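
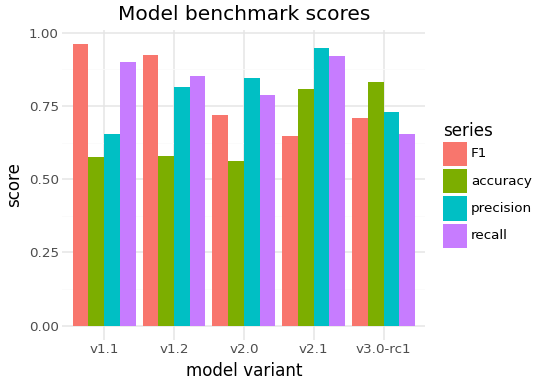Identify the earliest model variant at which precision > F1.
v2.0

v1.2: precision ≈ 0.8 vs F1 ≈ 0.9 (not yet); v2.0: precision ≈ 0.8 vs F1 ≈ 0.7 (first crossover).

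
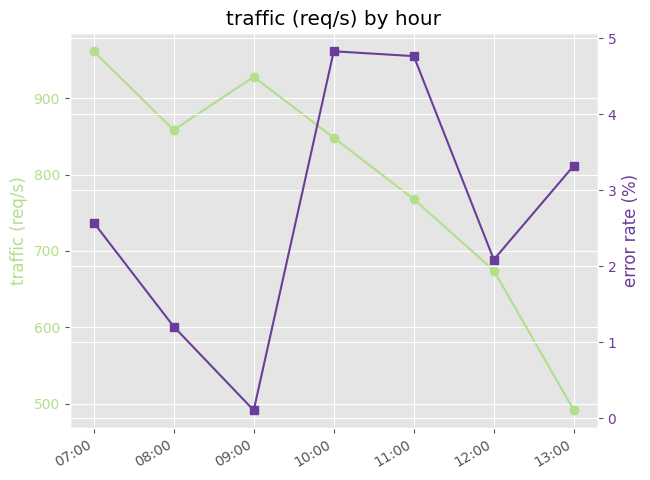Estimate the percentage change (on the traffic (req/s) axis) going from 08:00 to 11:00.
≈ -11.8%

08:00 ≈ 850, 11:00 ≈ 750; (750 − 850) / 850 ≈ -11.8%.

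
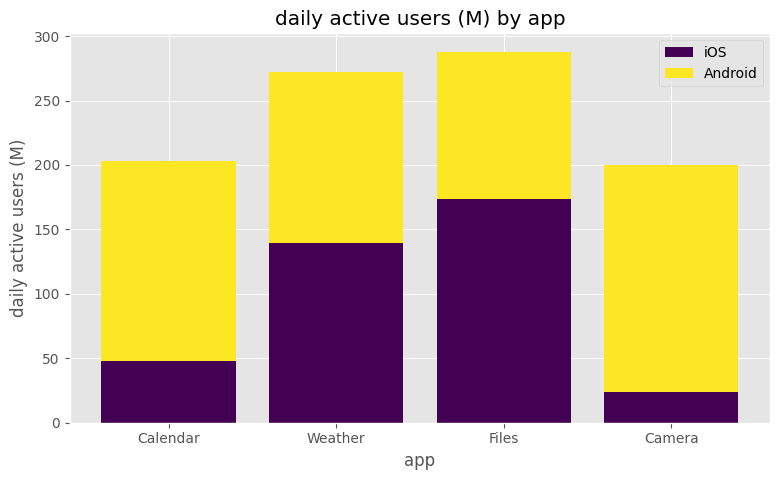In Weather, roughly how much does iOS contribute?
≈ 150

iOS top ≈ 150, bottom ≈ 0; segment ≈ 150.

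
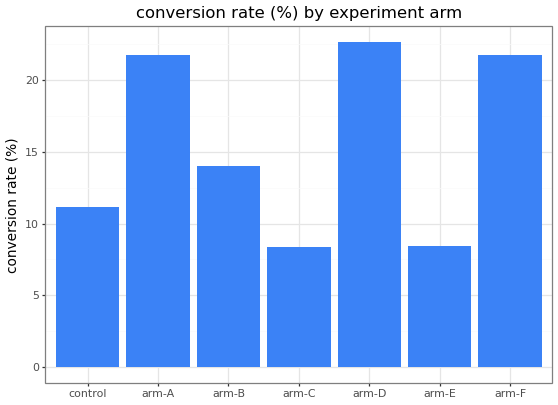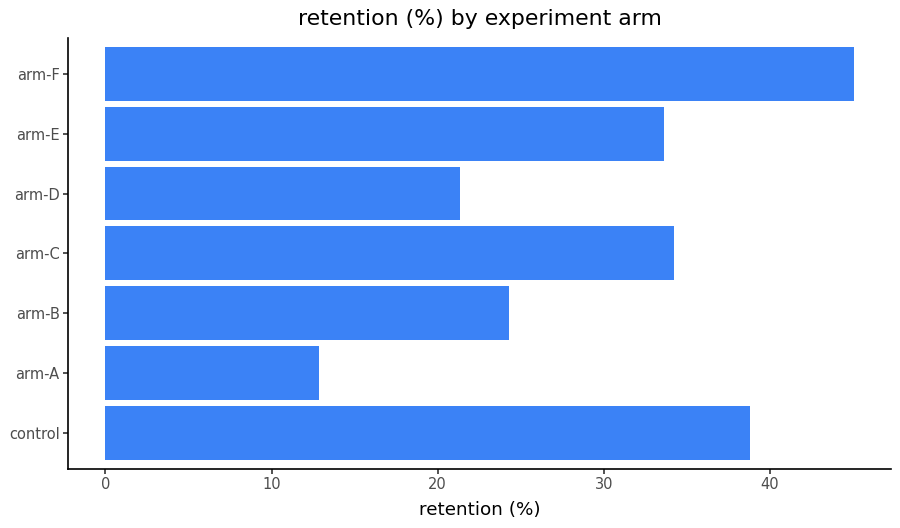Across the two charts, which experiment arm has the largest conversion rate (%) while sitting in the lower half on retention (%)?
arm-D

Chart 2 median retention (%) ≈ 35; below-median experiment arms: arm-A, arm-B, arm-D. Among those, arm-D has the highest conversion rate (%) (≈ 25).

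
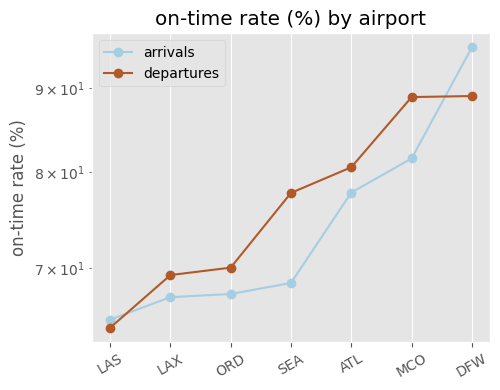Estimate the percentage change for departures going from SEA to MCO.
SEA ≈ 80, MCO ≈ 90; (90 − 80) / 80 ≈ +12.5%.

≈ +12.5%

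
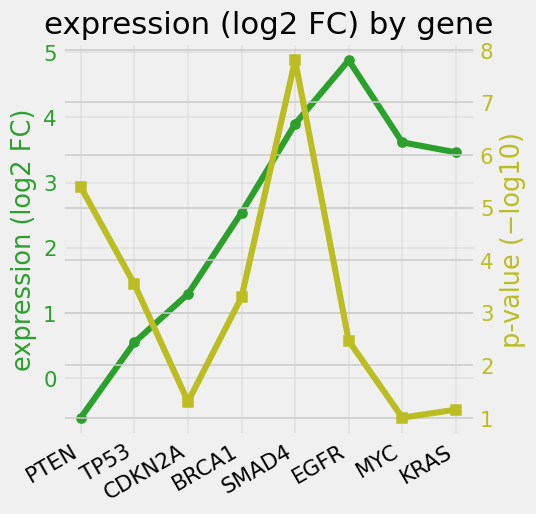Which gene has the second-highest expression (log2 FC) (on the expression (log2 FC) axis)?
Top 3 (on the expression (log2 FC) axis): EGFR ≈ 5.0, SMAD4 ≈ 4.0, MYC ≈ 3.5.

SMAD4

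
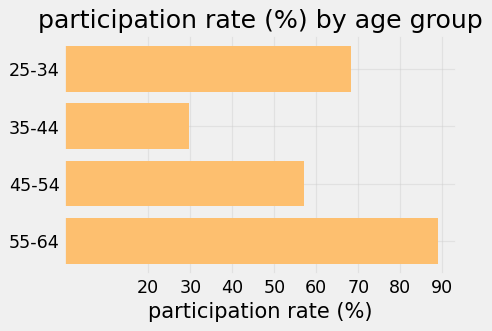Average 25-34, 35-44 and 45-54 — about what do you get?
≈ 53

(70 + 30 + 60) / 3 ≈ 53.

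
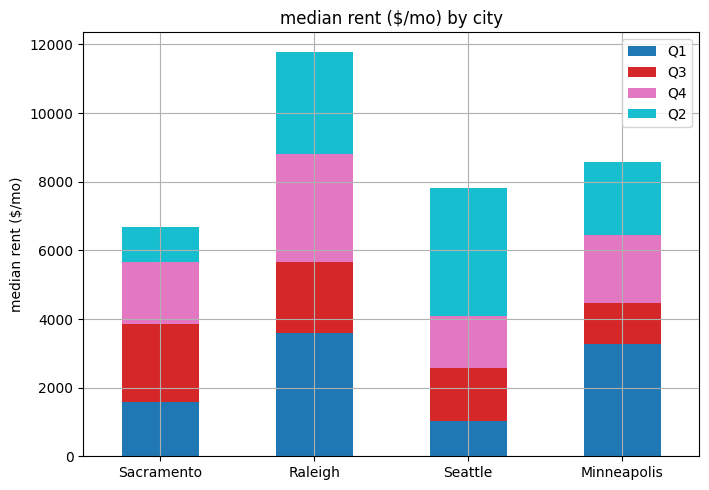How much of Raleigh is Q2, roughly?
≈ 3000

Q2 top ≈ 12000, bottom ≈ 9000; segment ≈ 3000.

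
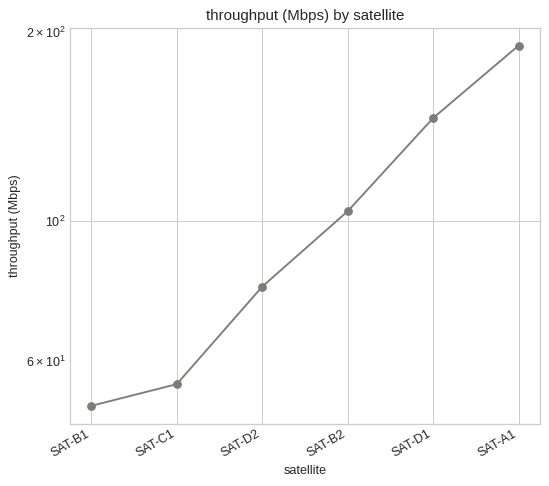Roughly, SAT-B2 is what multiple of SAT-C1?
≈ 1.67×

SAT-B2 ≈ 100, SAT-C1 ≈ 60; 100/60 ≈ 1.67.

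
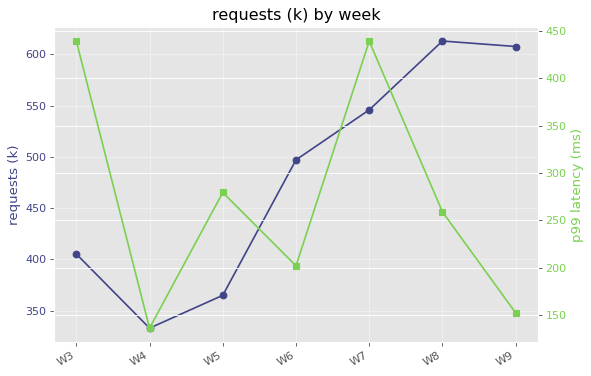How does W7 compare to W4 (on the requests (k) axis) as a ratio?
≈ 1.69×

W7 ≈ 550, W4 ≈ 325; 550/325 ≈ 1.69.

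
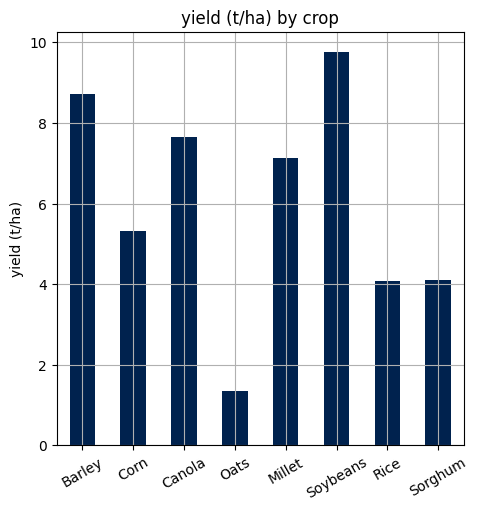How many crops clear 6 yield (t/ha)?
4

Above 6: Barley, Canola, Millet, Soybeans.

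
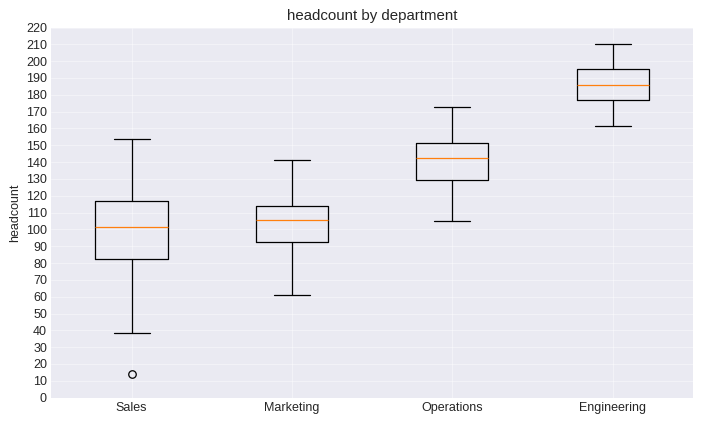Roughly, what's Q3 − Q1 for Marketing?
Q3 ≈ 110, Q1 ≈ 90; IQR ≈ 20.

≈ 20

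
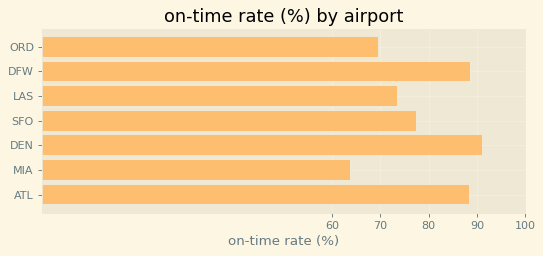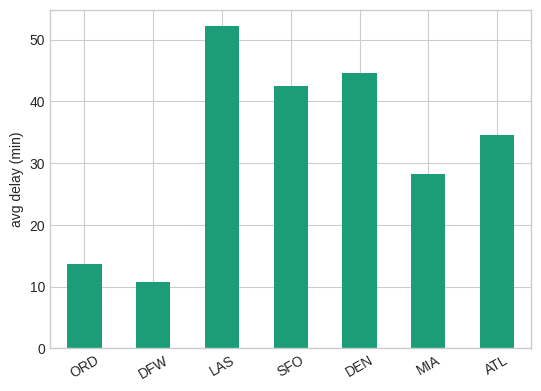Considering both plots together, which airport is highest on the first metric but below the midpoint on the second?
Chart 2 median avg delay (min) ≈ 35; below-median airports: ORD, DFW, MIA. Among those, DFW has the highest on-time rate (%) (≈ 90).

DFW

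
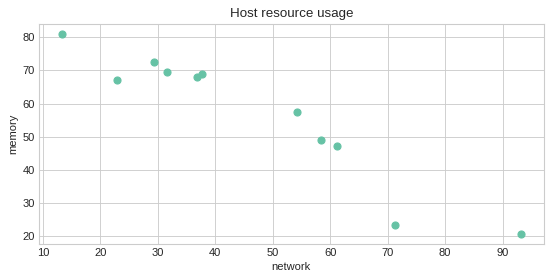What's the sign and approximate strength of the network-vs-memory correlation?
negative, strong

Points are negatively correlated; strong (|r| ≈ 1.0).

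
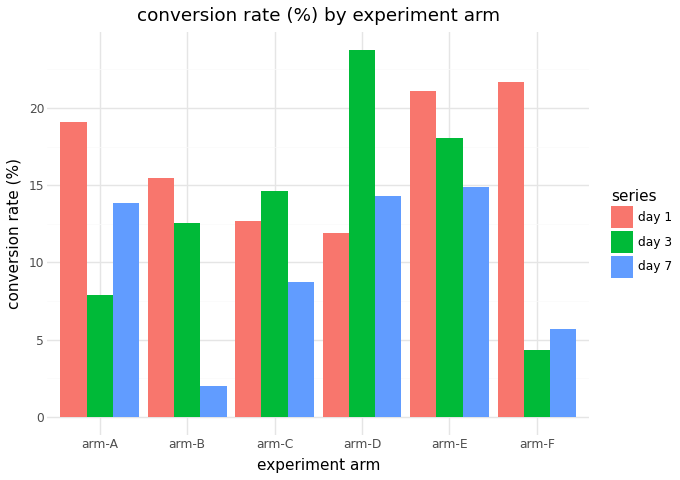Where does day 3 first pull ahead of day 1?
arm-C

arm-B: day 3 ≈ 12 vs day 1 ≈ 16 (not yet); arm-C: day 3 ≈ 14 vs day 1 ≈ 12 (first crossover).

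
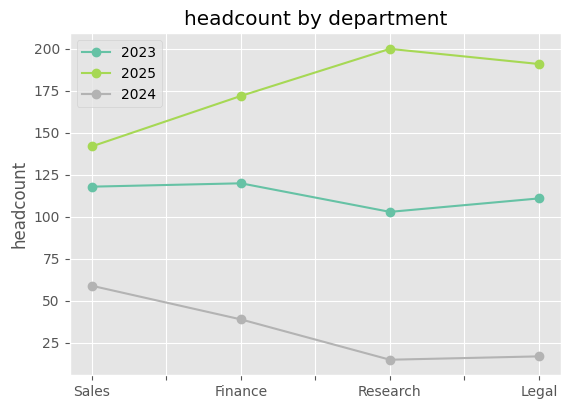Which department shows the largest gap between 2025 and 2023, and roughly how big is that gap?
Research, ≈ 100

Research: 2025 ≈ 200, 2023 ≈ 100 → gap ≈ 100. Next-largest (Legal) is only ≈ 80.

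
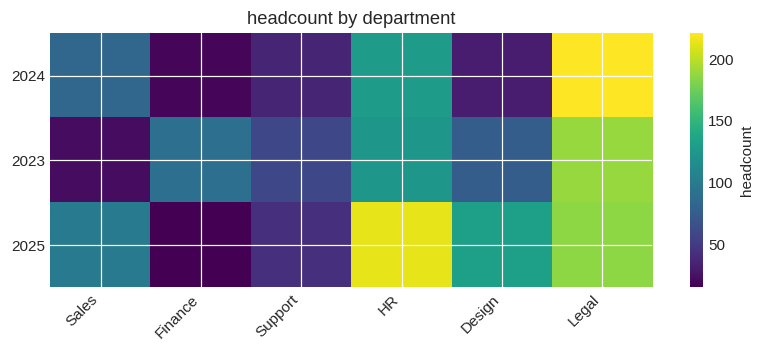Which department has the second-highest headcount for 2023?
HR

Top 3 for 2023: Legal ≈ 180, HR ≈ 120, Finance ≈ 80.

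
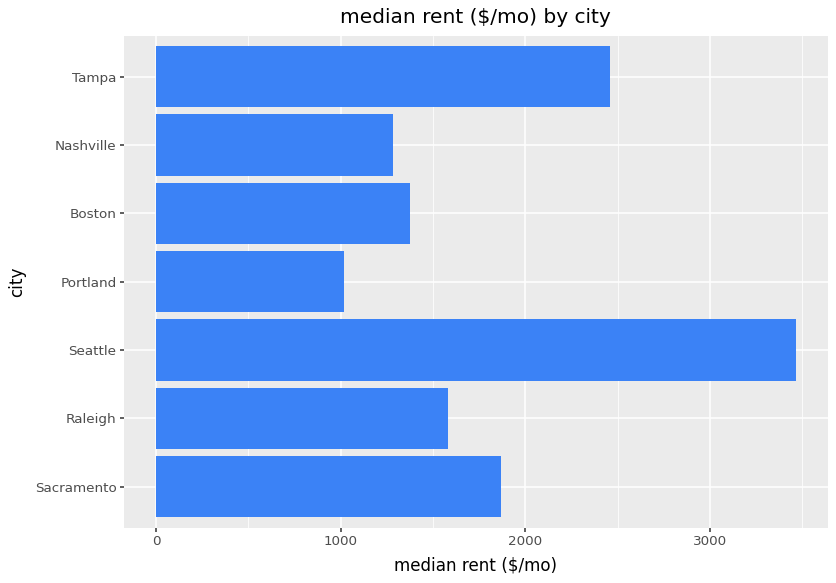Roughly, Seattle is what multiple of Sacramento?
≈ 1.75×

Seattle ≈ 3500, Sacramento ≈ 2000; 3500/2000 ≈ 1.75.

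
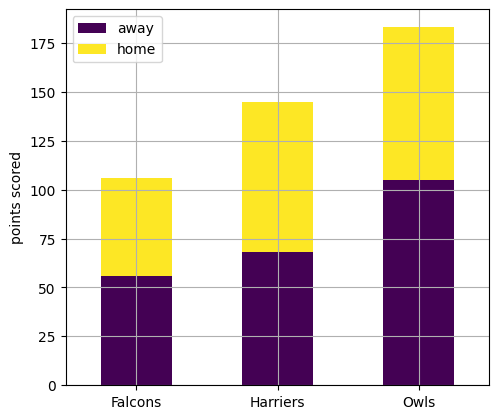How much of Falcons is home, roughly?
home top ≈ 100, bottom ≈ 60; segment ≈ 40.

≈ 40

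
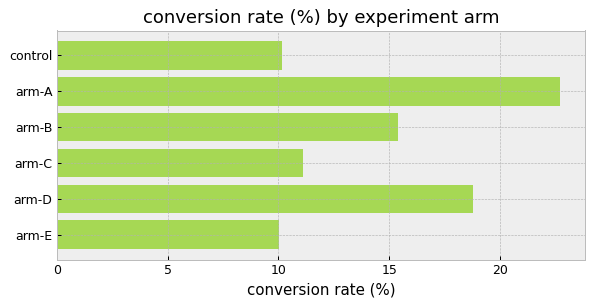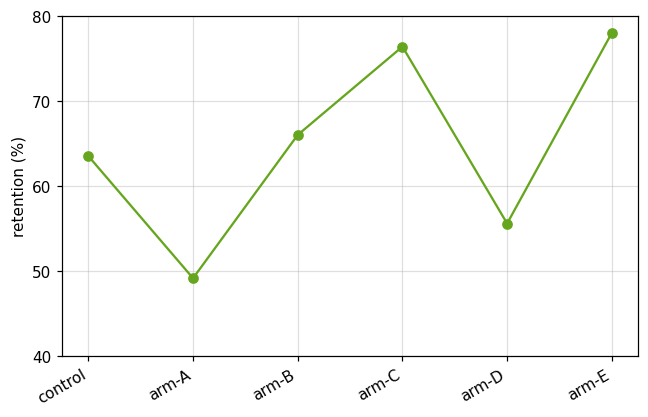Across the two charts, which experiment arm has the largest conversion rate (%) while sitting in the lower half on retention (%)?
Chart 2 median retention (%) ≈ 60; below-median experiment arms: control, arm-A, arm-D. Among those, arm-A has the highest conversion rate (%) (≈ 25).

arm-A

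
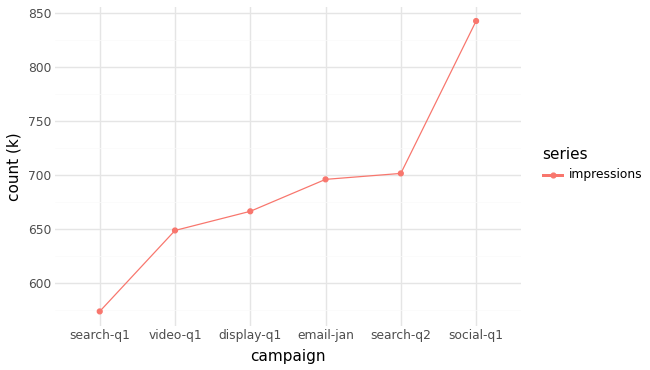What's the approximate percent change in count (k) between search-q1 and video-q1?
search-q1 ≈ 575, video-q1 ≈ 650; (650 − 575) / 575 ≈ +13%.

≈ +13%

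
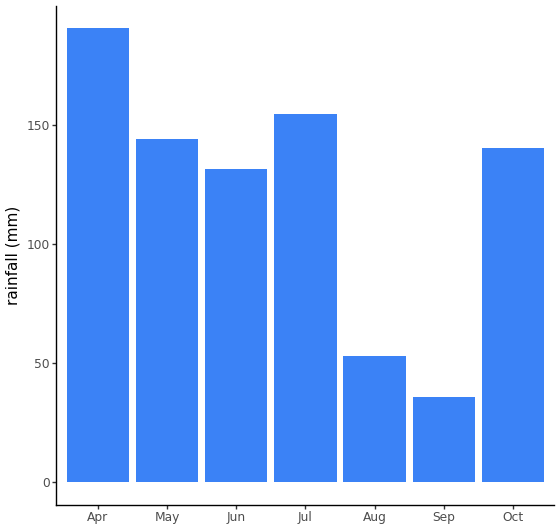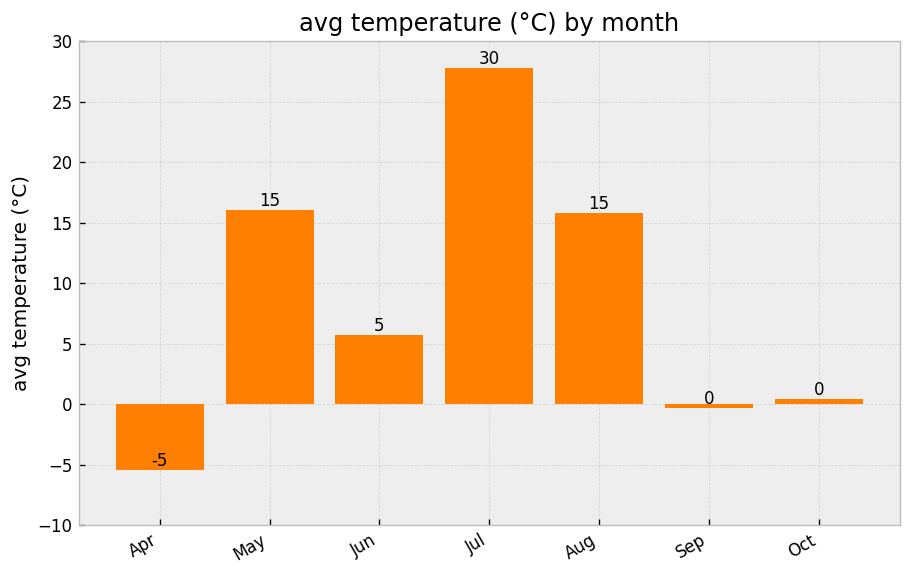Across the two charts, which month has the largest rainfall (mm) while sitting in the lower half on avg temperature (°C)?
Chart 2 median avg temperature (°C) ≈ 5; below-median months: Apr, Sep, Oct. Among those, Apr has the highest rainfall (mm) (≈ 200).

Apr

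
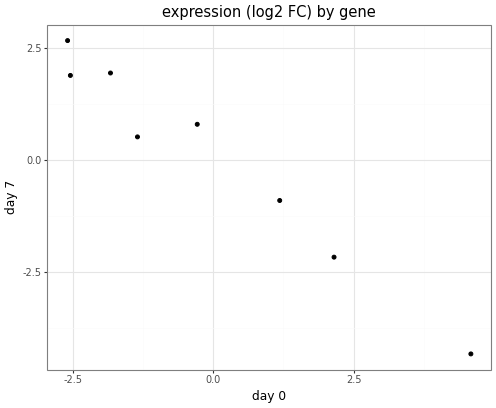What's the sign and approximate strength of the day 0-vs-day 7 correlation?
Points are negatively correlated; strong (|r| ≈ 1.0).

negative, strong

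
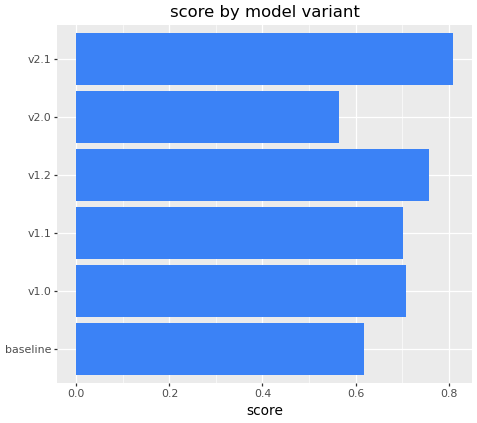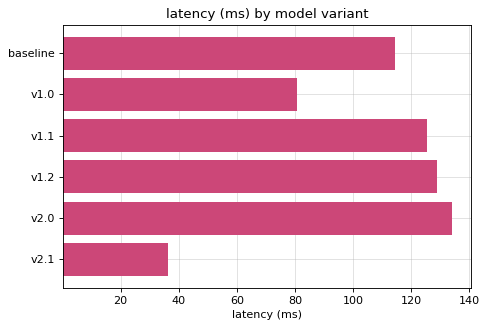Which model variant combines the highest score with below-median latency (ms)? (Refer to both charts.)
v2.1

Chart 2 median latency (ms) ≈ 120; below-median model variants: baseline, v1.0, v2.1. Among those, v2.1 has the highest score (≈ 0.8).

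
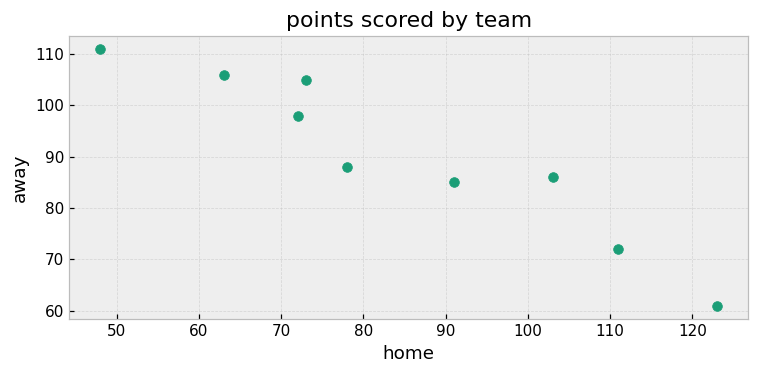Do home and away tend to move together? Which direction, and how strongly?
negative, strong

Points are negatively correlated; strong (|r| ≈ 1.0).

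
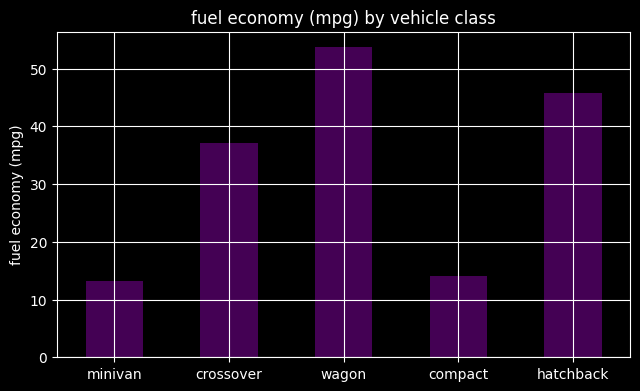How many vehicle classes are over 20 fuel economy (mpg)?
Above 20: crossover, wagon, hatchback.

3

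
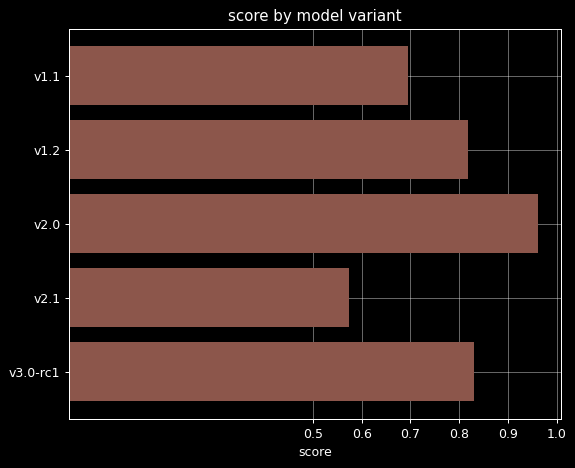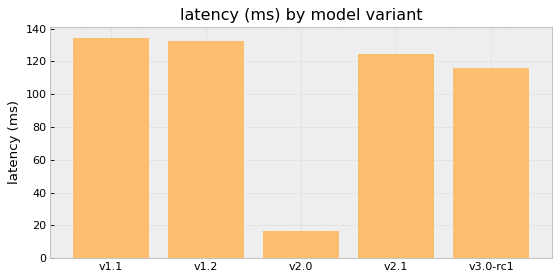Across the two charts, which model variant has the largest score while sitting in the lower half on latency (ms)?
Chart 2 median latency (ms) ≈ 120; below-median model variants: v2.0, v3.0-rc1. Among those, v2.0 has the highest score (≈ 1).

v2.0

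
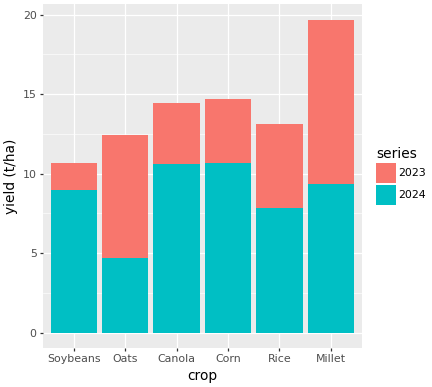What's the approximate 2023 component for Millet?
2023 top ≈ 20, bottom ≈ 10; segment ≈ 10.

≈ 10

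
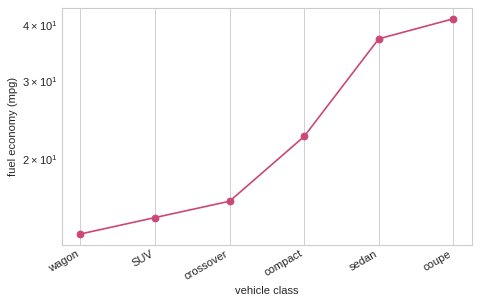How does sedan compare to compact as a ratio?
≈ 1.75×

sedan ≈ 35, compact ≈ 20; 35/20 ≈ 1.75.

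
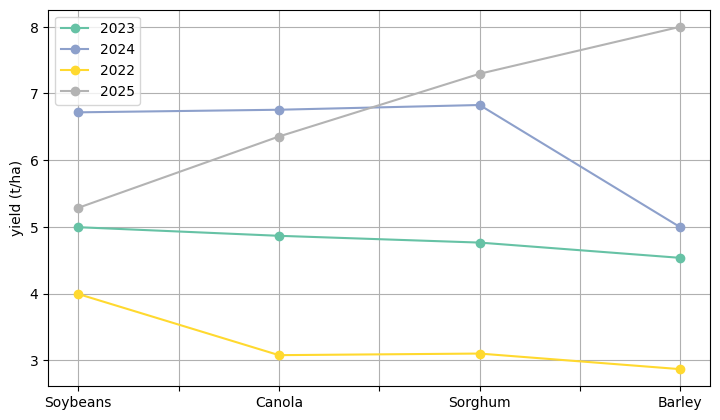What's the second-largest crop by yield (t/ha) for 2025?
Top 3 for 2025: Barley ≈ 8.0, Sorghum ≈ 7.5, Canola ≈ 6.5.

Sorghum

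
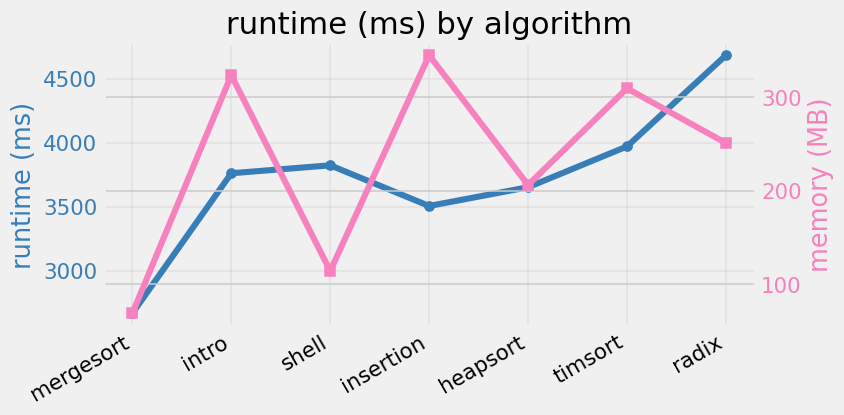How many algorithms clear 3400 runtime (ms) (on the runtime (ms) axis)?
6

Above 3400: intro, shell, insertion, heapsort, timsort, radix.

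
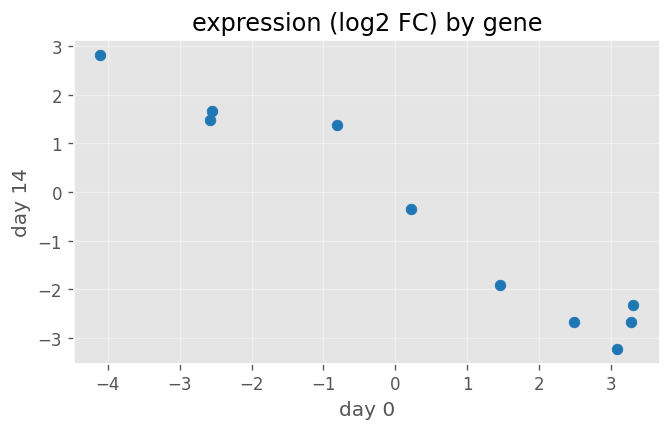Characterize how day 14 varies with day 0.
Points are negatively correlated; strong (|r| ≈ 1.0).

negative, strong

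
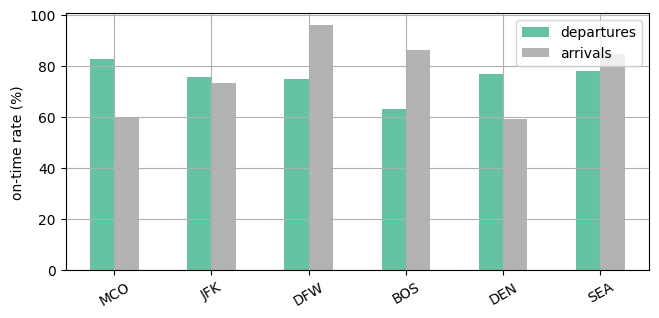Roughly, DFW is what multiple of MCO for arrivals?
≈ 1.67×

DFW ≈ 100, MCO ≈ 60; 100/60 ≈ 1.67.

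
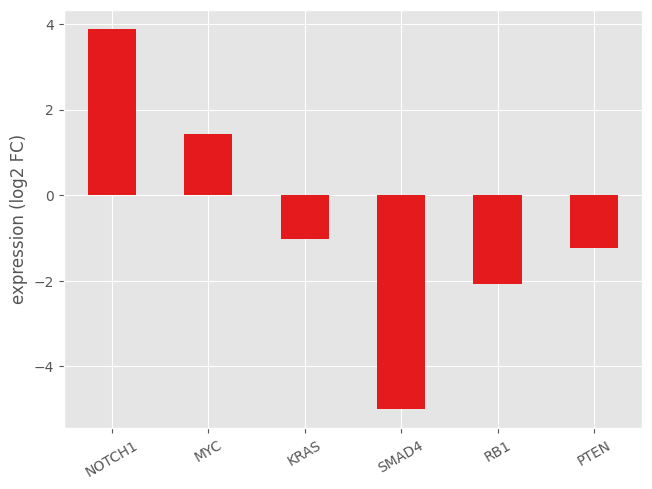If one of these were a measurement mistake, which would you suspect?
NOTCH1

NOTCH1 ≈ 4; the rest sit between ≈ -5 and ≈ 1.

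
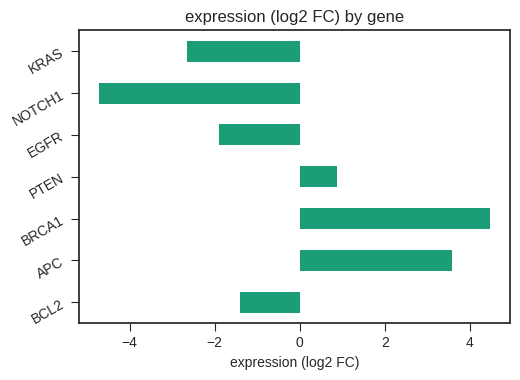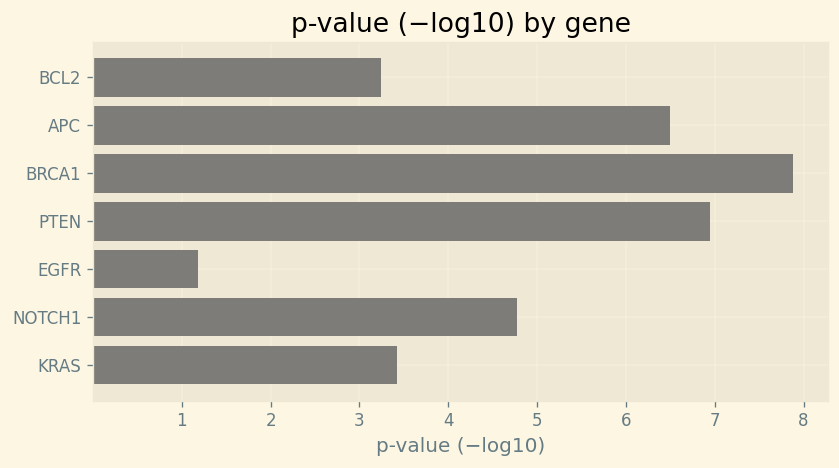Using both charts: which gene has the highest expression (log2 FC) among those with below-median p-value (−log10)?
Chart 2 median p-value (−log10) ≈ 5; below-median genes: BCL2, EGFR, KRAS. Among those, BCL2 has the highest expression (log2 FC) (≈ -1.5).

BCL2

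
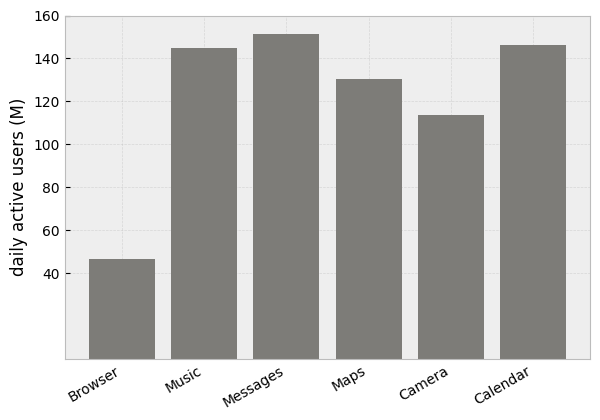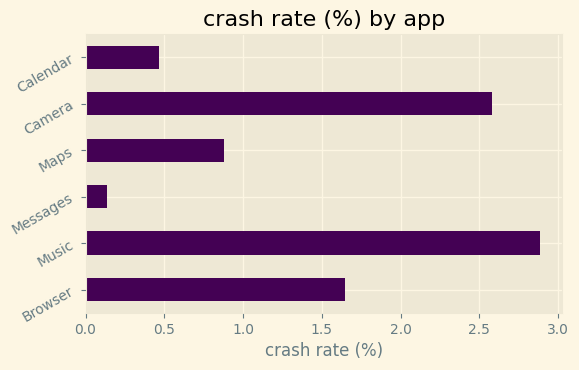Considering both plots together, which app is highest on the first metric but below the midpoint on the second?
Chart 2 median crash rate (%) ≈ 1.5; below-median apps: Messages, Maps, Calendar. Among those, Messages has the highest daily active users (M) (≈ 160).

Messages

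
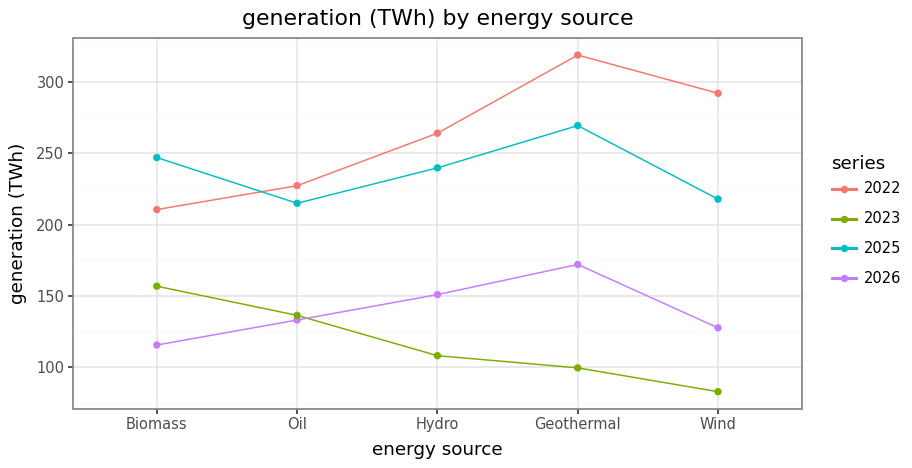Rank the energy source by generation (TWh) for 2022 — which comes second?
Wind

Top 3 for 2022: Geothermal ≈ 320, Wind ≈ 300, Hydro ≈ 260.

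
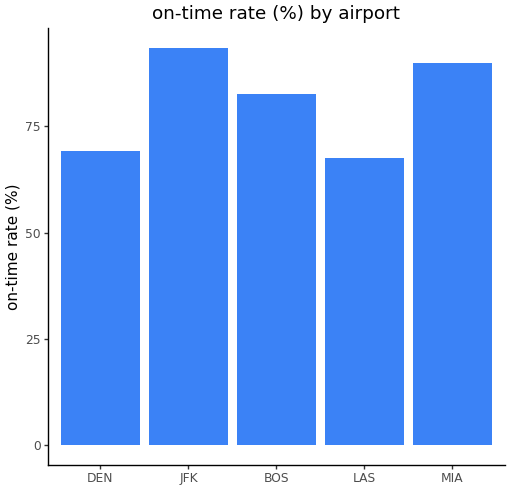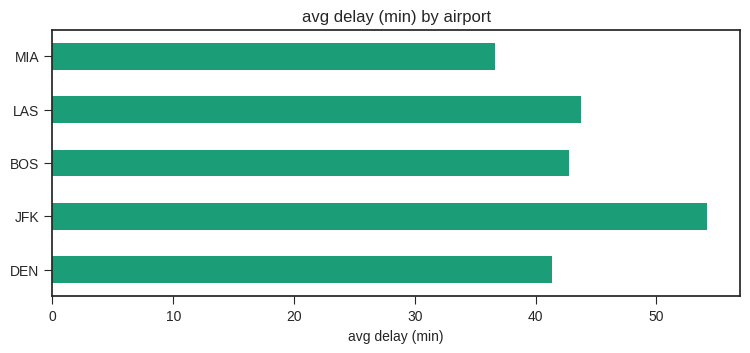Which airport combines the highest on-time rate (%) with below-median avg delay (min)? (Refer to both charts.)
MIA

Chart 2 median avg delay (min) ≈ 45; below-median airports: DEN, MIA. Among those, MIA has the highest on-time rate (%) (≈ 90).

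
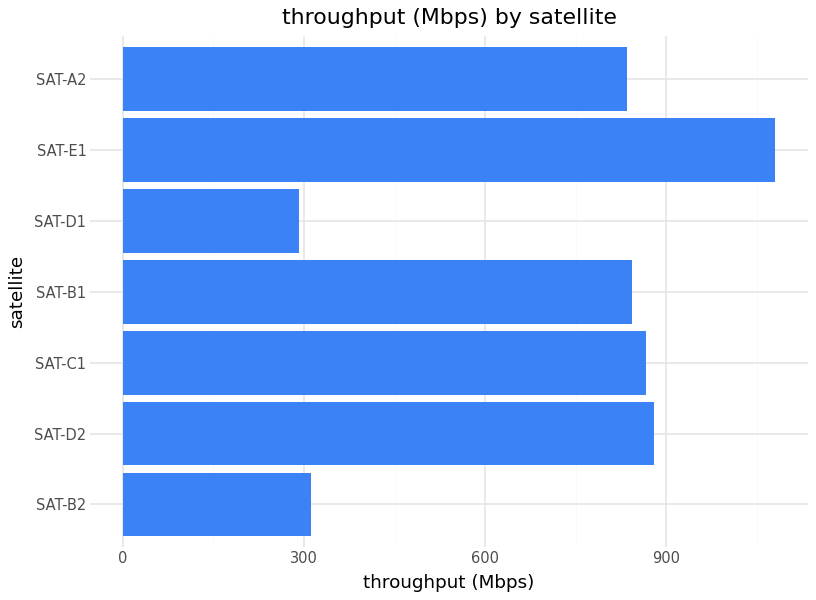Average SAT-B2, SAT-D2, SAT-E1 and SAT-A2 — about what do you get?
≈ 775

(300 + 900 + 1100 + 800) / 4 ≈ 775.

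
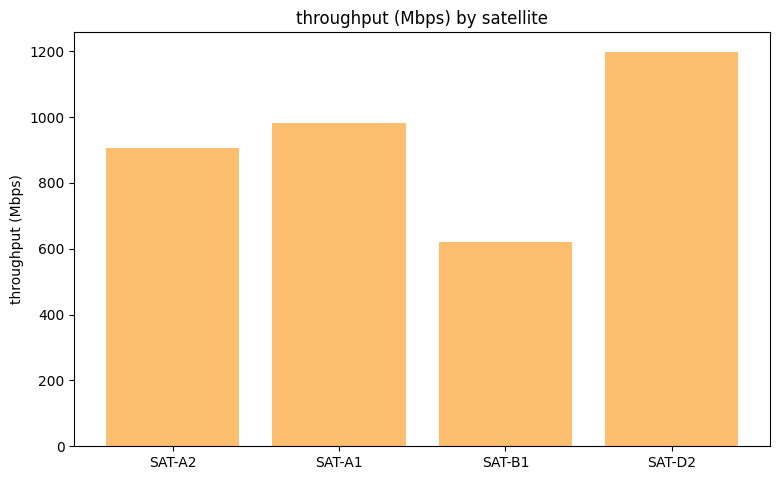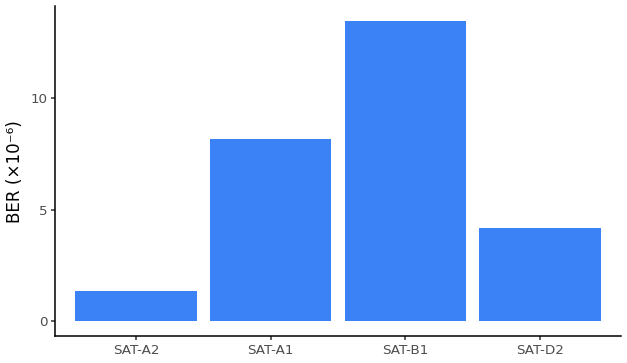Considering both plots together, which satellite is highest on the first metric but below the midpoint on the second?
Chart 2 median BER (×10⁻⁶) ≈ 6; below-median satellites: SAT-A2, SAT-D2. Among those, SAT-D2 has the highest throughput (Mbps) (≈ 1200).

SAT-D2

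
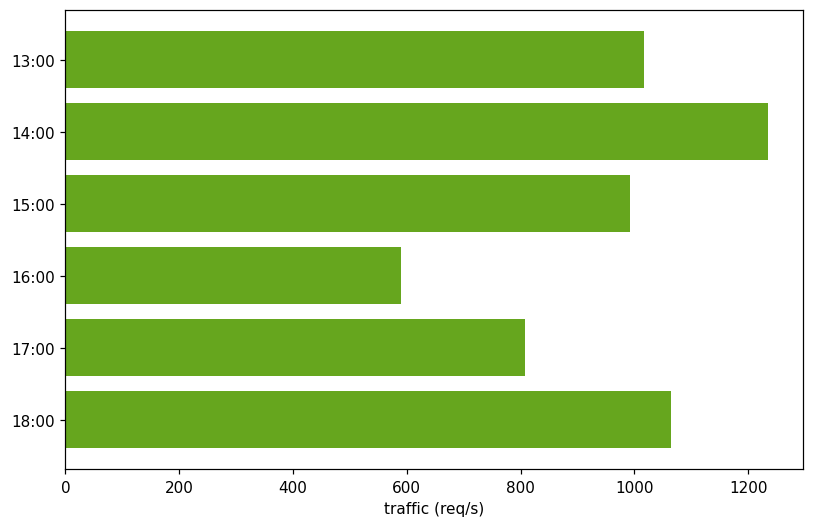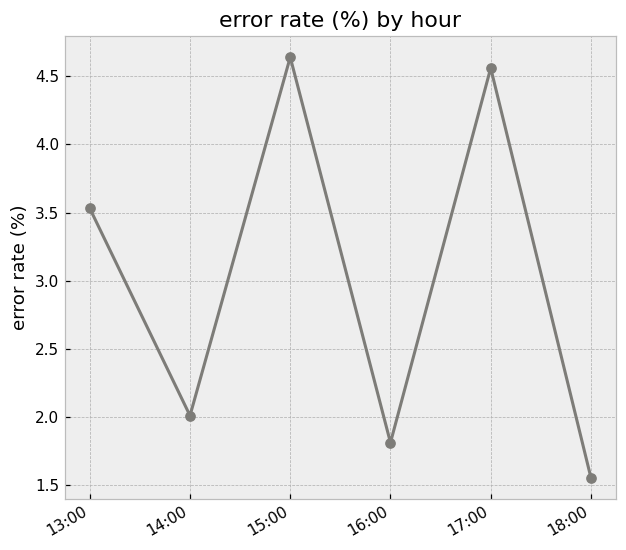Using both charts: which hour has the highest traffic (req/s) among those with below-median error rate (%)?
14:00

Chart 2 median error rate (%) ≈ 3; below-median hours: 14:00, 16:00, 18:00. Among those, 14:00 has the highest traffic (req/s) (≈ 1200).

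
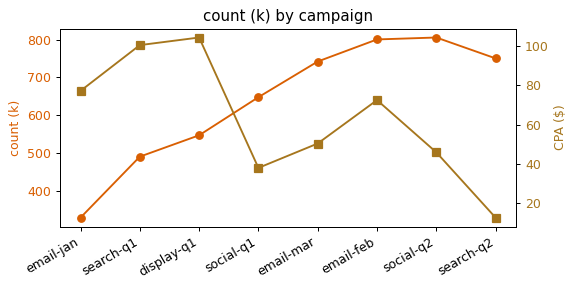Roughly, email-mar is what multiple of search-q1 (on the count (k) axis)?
≈ 1.5×

email-mar ≈ 750, search-q1 ≈ 500; 750/500 ≈ 1.5.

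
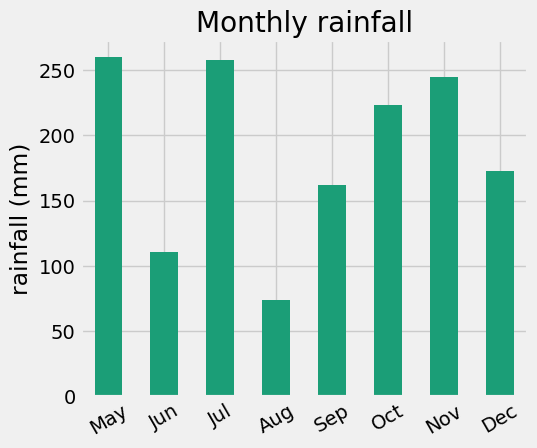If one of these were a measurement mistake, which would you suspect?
Aug

Aug ≈ 75; the rest sit between ≈ 100 and ≈ 250.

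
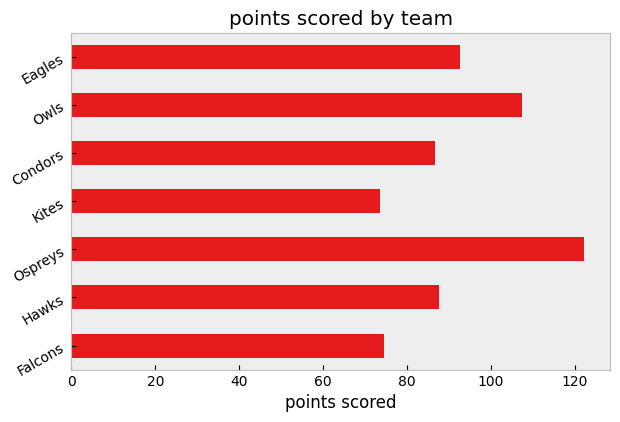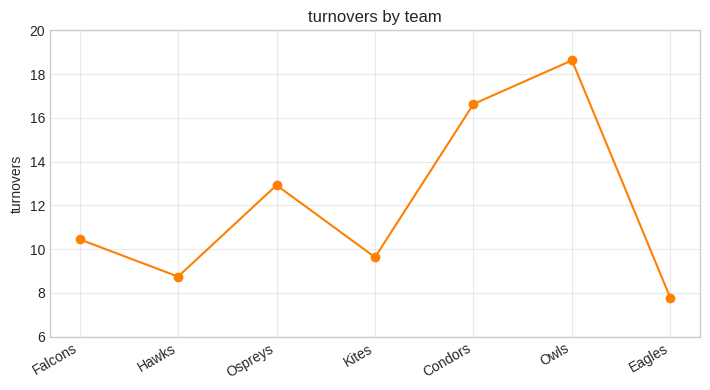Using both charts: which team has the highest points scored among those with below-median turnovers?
Chart 2 median turnovers ≈ 10; below-median teams: Hawks, Kites, Eagles. Among those, Eagles has the highest points scored (≈ 100).

Eagles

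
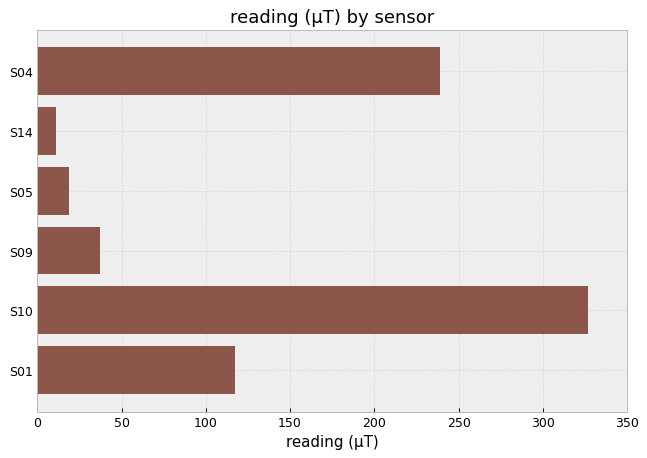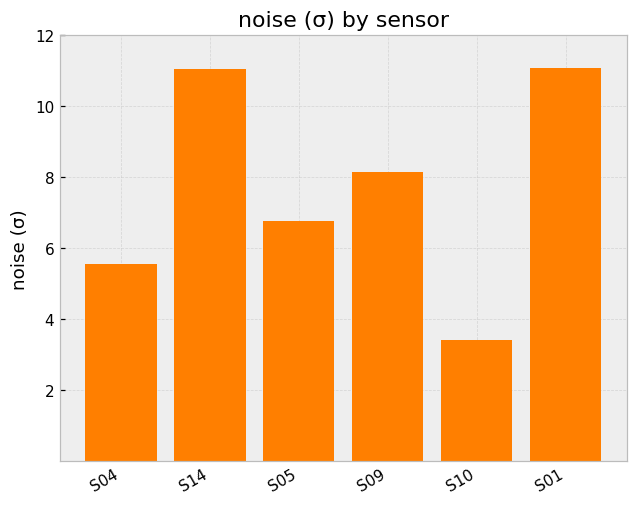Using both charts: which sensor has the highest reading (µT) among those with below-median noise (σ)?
Chart 2 median noise (σ) ≈ 8; below-median sensors: S04, S05, S10. Among those, S10 has the highest reading (µT) (≈ 350).

S10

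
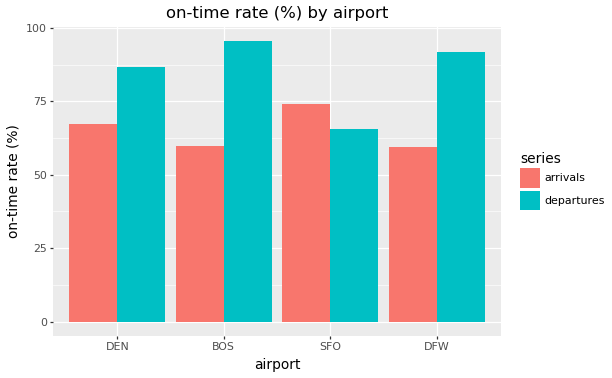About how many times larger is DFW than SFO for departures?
DFW ≈ 90, SFO ≈ 70; 90/70 ≈ 1.29.

≈ 1.29×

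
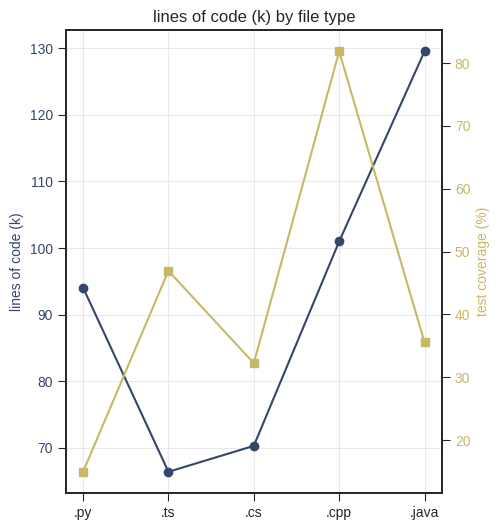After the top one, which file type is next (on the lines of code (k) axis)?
.cpp

Top 3 (on the lines of code (k) axis): .java ≈ 130, .cpp ≈ 100, .py ≈ 90.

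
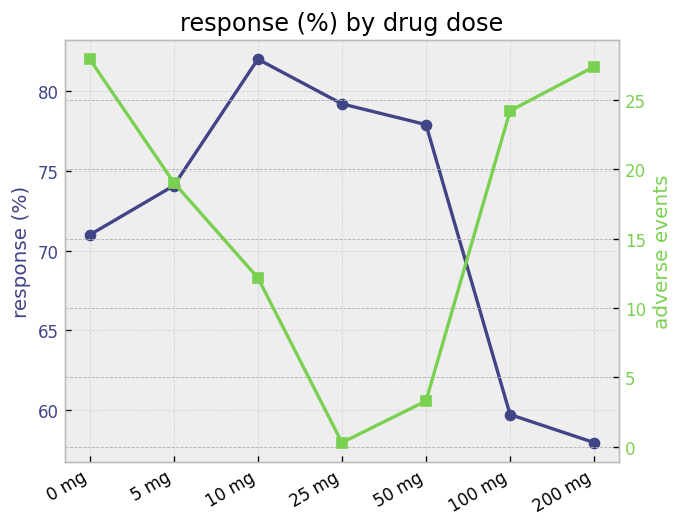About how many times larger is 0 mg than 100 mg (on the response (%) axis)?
≈ 1.17×

0 mg ≈ 70, 100 mg ≈ 60; 70/60 ≈ 1.17.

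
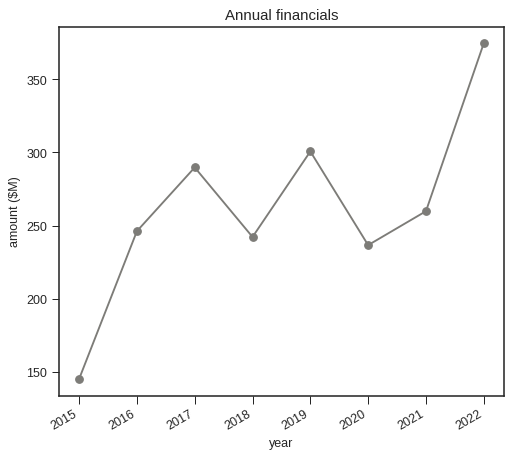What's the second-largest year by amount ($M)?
Top 3: 2022 ≈ 380, 2019 ≈ 300, 2017 ≈ 280.

2019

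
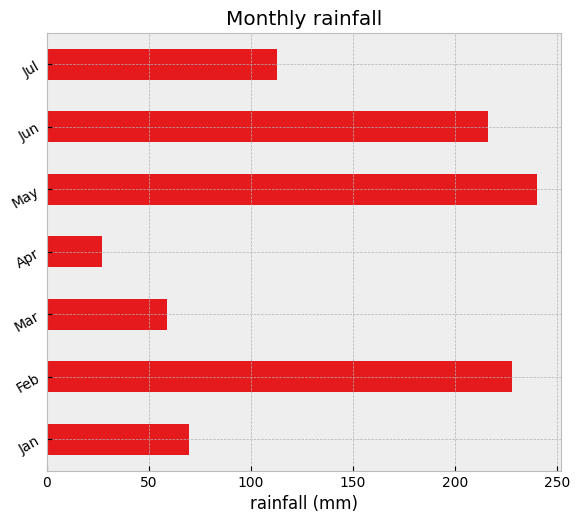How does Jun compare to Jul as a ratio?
Jun ≈ 225, Jul ≈ 125; 225/125 ≈ 1.8.

≈ 1.8×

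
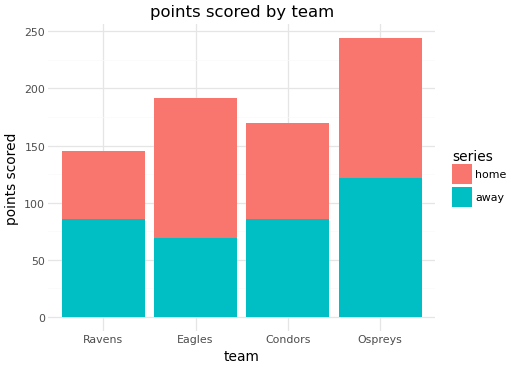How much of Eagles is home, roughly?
≈ 125

home top ≈ 200, bottom ≈ 75; segment ≈ 125.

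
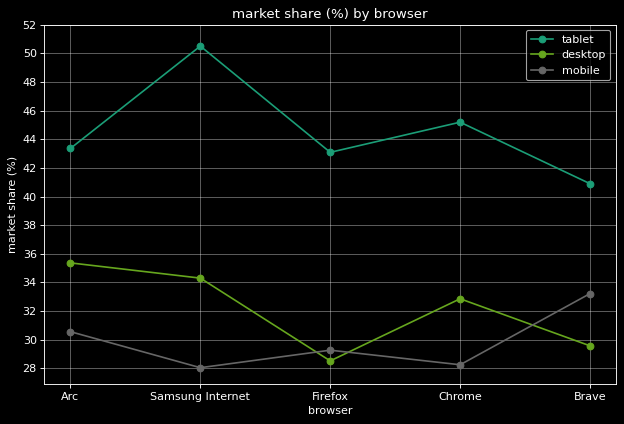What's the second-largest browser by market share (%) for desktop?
Samsung Internet

Top 3 for desktop: Arc ≈ 36, Samsung Internet ≈ 34, Chrome ≈ 32.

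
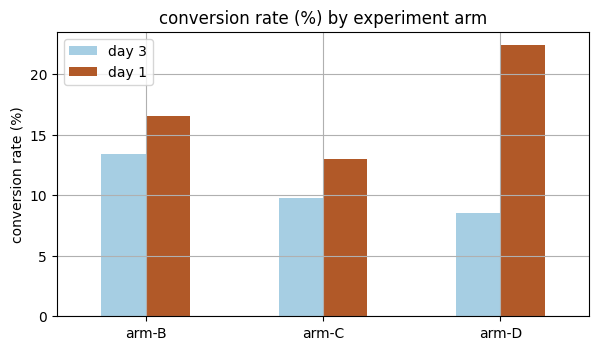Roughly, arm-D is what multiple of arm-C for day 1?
arm-D ≈ 22, arm-C ≈ 14; 22/14 ≈ 1.57.

≈ 1.57×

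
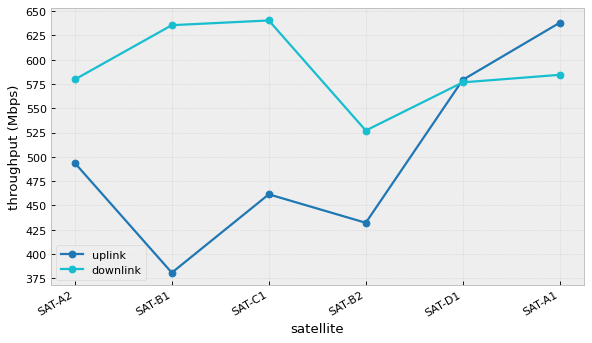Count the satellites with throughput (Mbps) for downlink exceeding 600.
Above 600: SAT-B1, SAT-C1.

2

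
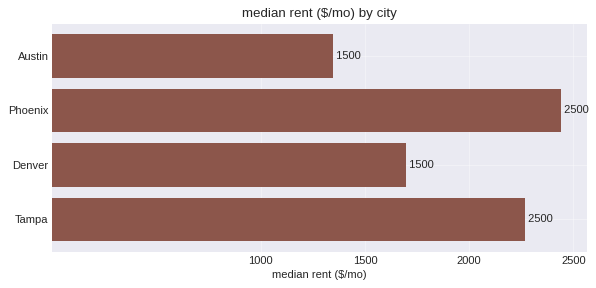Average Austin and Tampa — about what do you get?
≈ 2000

(1500 + 2500) / 2 ≈ 2000.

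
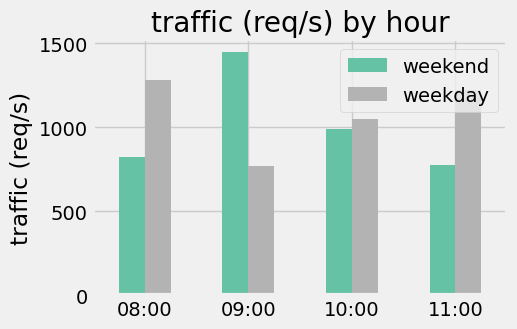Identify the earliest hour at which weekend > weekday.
08:00: weekend ≈ 800 vs weekday ≈ 1200 (not yet); 09:00: weekend ≈ 1400 vs weekday ≈ 800 (first crossover).

09:00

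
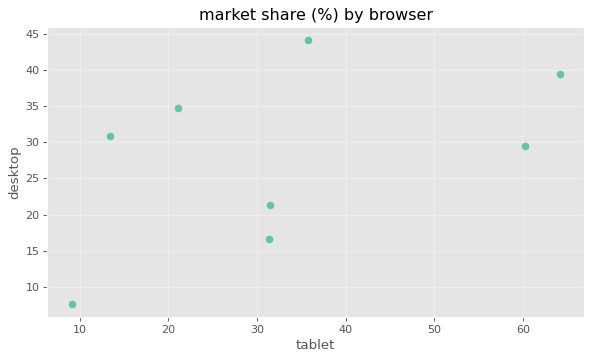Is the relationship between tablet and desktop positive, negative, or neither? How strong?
Points are positively correlated; moderate (|r| ≈ 0.5).

positive, moderate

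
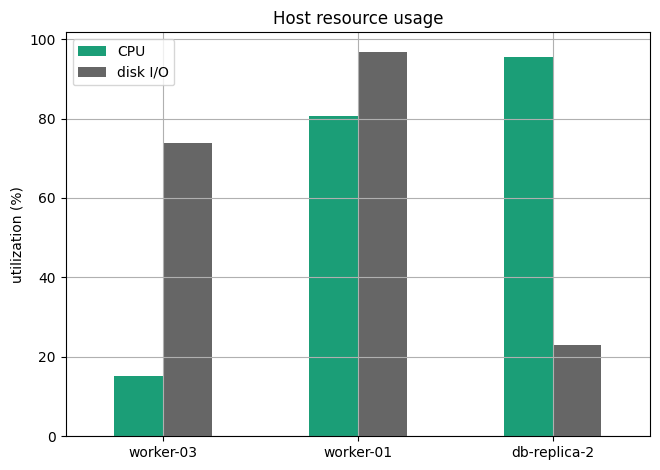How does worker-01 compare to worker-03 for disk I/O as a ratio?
worker-01 ≈ 100, worker-03 ≈ 70; 100/70 ≈ 1.43.

≈ 1.43×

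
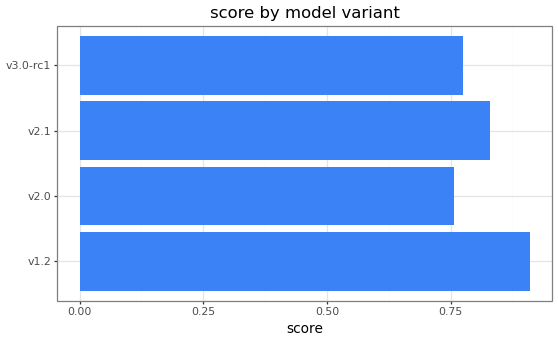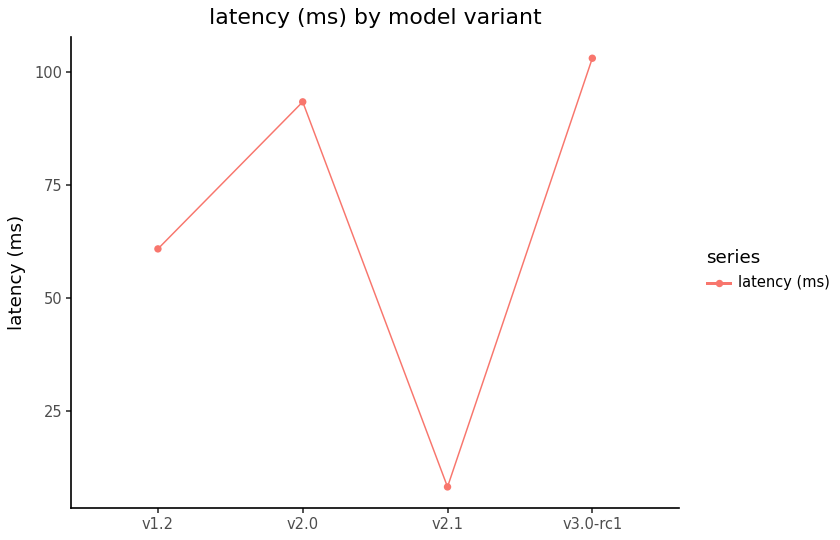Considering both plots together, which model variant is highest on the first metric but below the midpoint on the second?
v1.2

Chart 2 median latency (ms) ≈ 80; below-median model variants: v1.2, v2.1. Among those, v1.2 has the highest score (≈ 0.9).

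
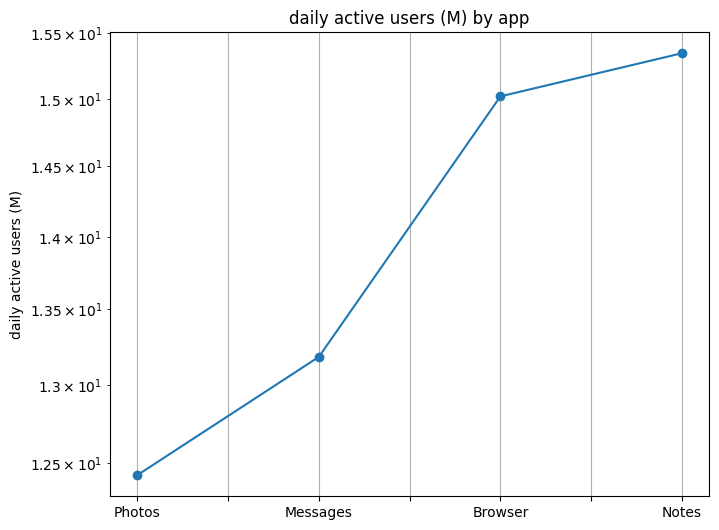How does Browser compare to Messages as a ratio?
Browser ≈ 15.0, Messages ≈ 13.0; 15.0/13.0 ≈ 1.15.

≈ 1.15×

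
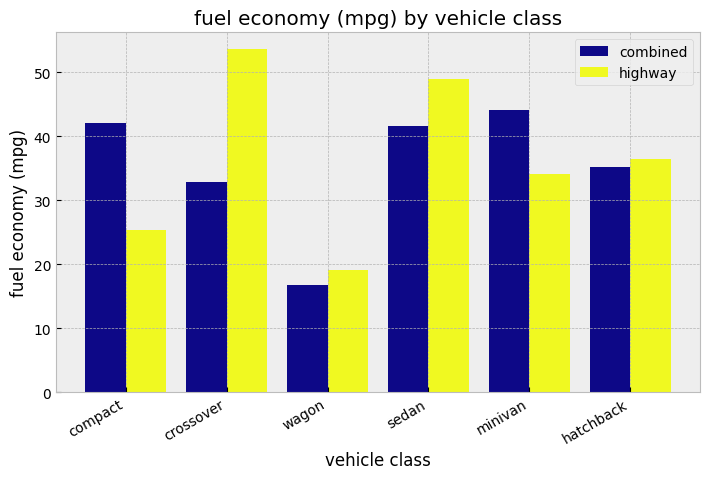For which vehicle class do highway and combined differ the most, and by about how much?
crossover, ≈ 20 mpg

crossover: highway ≈ 55, combined ≈ 35 → gap ≈ 20. Next-largest (compact) is only ≈ 15.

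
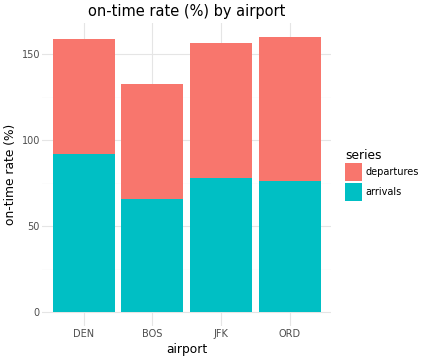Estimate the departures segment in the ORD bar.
≈ 80

departures top ≈ 160, bottom ≈ 80; segment ≈ 80.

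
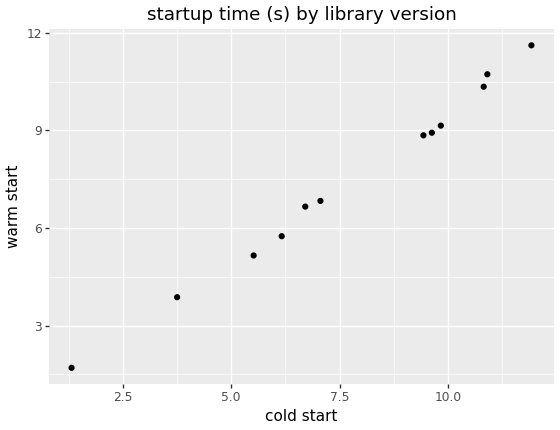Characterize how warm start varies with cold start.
positive, strong

Points are positively correlated; strong (|r| ≈ 1.0).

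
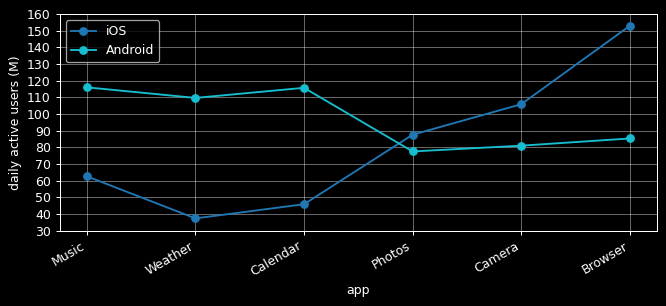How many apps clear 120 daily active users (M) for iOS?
1

Above 120: Browser.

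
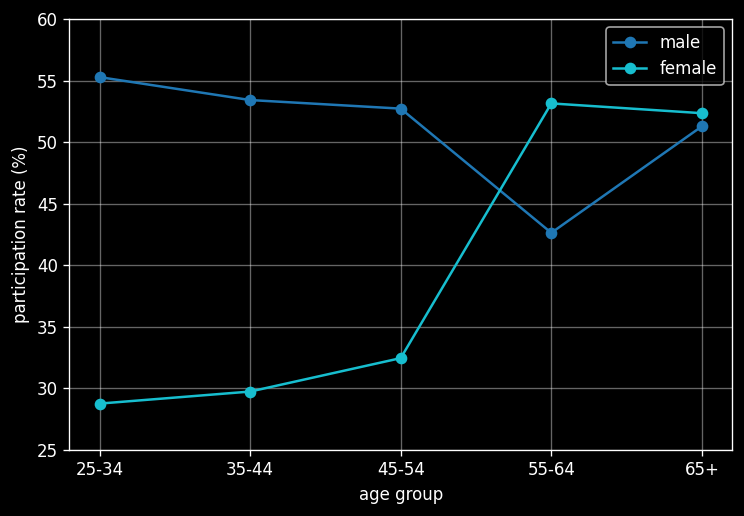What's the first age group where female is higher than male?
45-54: female ≈ 30 vs male ≈ 55 (not yet); 55-64: female ≈ 55 vs male ≈ 45 (first crossover).

55-64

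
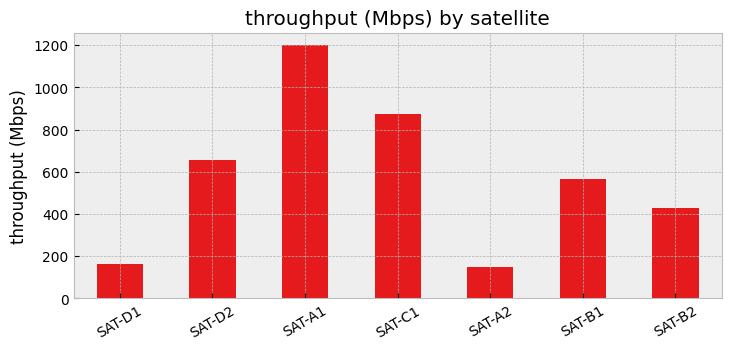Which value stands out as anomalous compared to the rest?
SAT-A1 ≈ 1200; the rest sit between ≈ 100 and ≈ 900.

SAT-A1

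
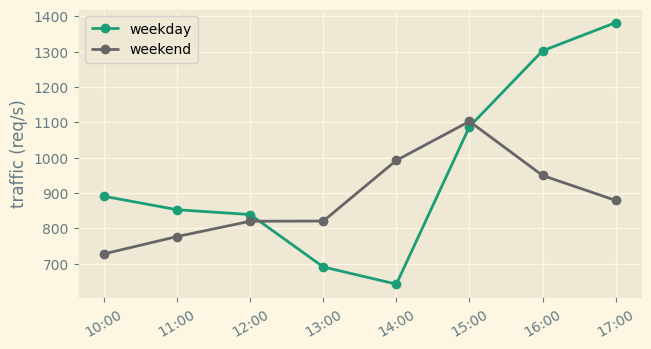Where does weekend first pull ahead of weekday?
12:00: weekend ≈ 800 vs weekday ≈ 800 (not yet); 13:00: weekend ≈ 800 vs weekday ≈ 700 (first crossover).

13:00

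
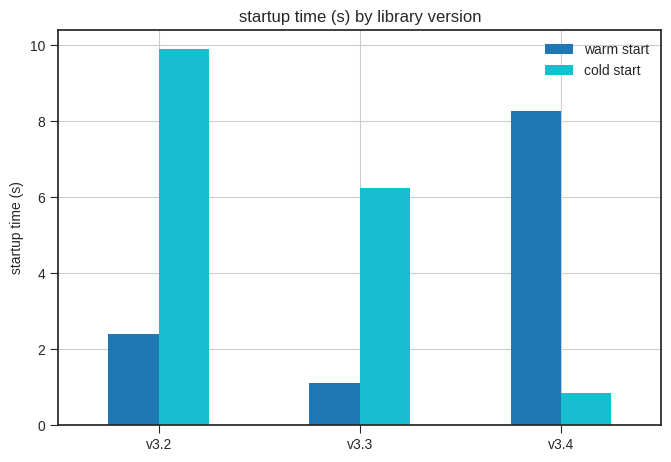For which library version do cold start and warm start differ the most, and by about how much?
v3.2: cold start ≈ 10, warm start ≈ 2 → gap ≈ 8. Next-largest (v3.4) is only ≈ 7.

v3.2, ≈ 8 s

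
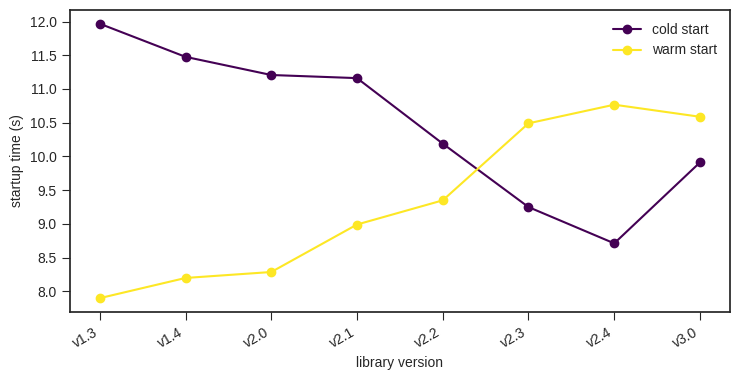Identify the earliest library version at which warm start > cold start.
v2.2: warm start ≈ 9.5 vs cold start ≈ 10.0 (not yet); v2.3: warm start ≈ 10.5 vs cold start ≈ 9.0 (first crossover).

v2.3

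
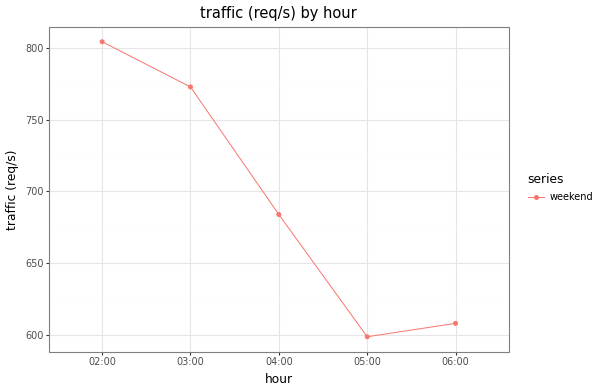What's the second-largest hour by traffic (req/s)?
03:00

Top 3: 02:00 ≈ 800, 03:00 ≈ 780, 04:00 ≈ 680.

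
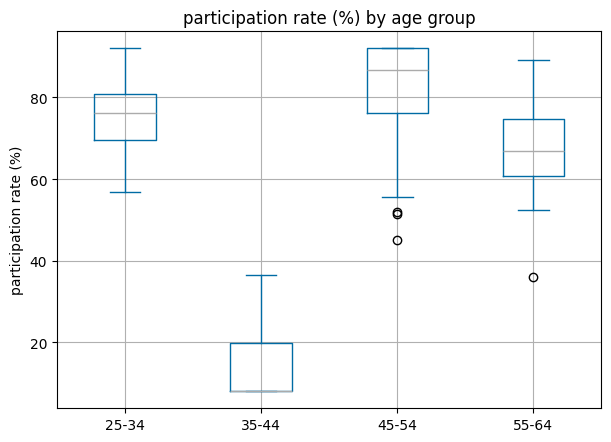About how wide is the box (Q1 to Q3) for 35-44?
≈ 10

Q3 ≈ 20, Q1 ≈ 10; IQR ≈ 10.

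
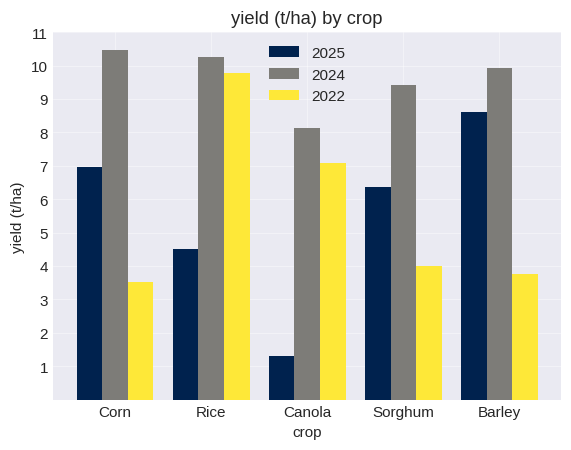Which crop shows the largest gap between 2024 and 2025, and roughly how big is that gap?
Canola, ≈ 7 t/ha

Canola: 2024 ≈ 8, 2025 ≈ 1 → gap ≈ 7. Next-largest (Rice) is only ≈ 6.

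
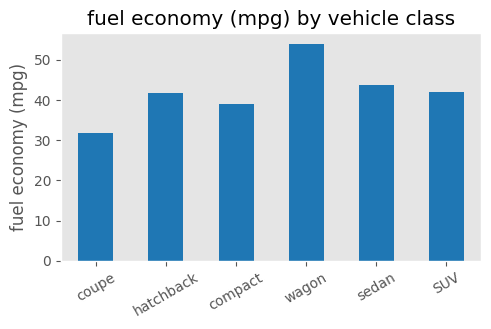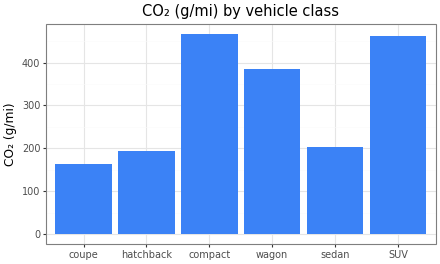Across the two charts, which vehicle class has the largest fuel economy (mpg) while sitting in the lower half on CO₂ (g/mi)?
sedan

Chart 2 median CO₂ (g/mi) ≈ 300; below-median vehicle classes: coupe, hatchback, sedan. Among those, sedan has the highest fuel economy (mpg) (≈ 45).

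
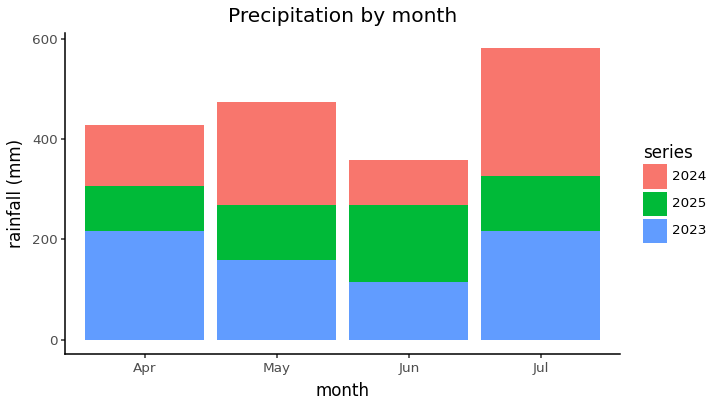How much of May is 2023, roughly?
≈ 150

2023 top ≈ 150, bottom ≈ 0; segment ≈ 150.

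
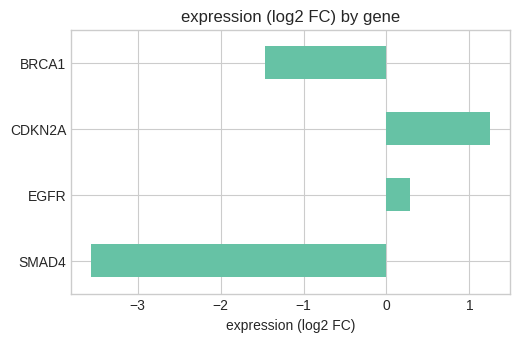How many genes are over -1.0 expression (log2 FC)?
2

Above -1.0: EGFR, CDKN2A.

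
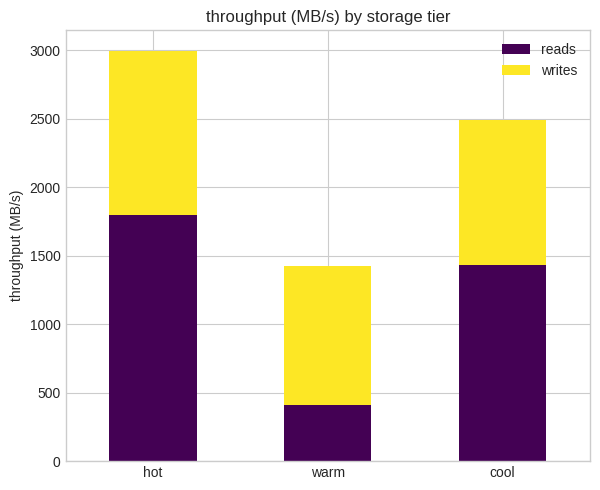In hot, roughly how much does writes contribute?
writes top ≈ 3000, bottom ≈ 2000; segment ≈ 1000.

≈ 1000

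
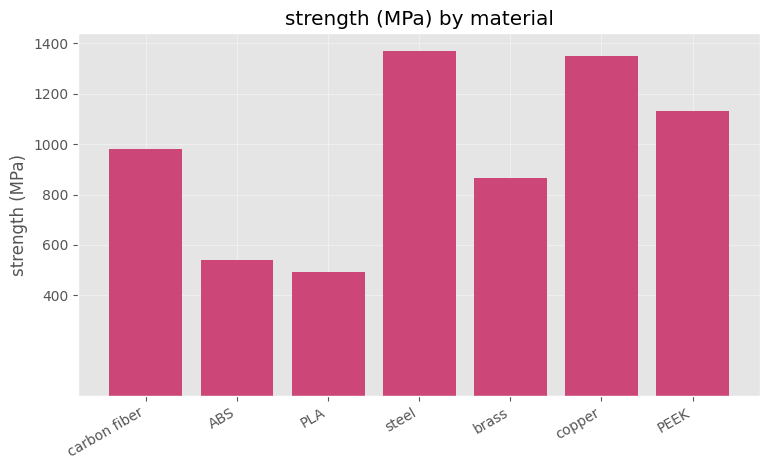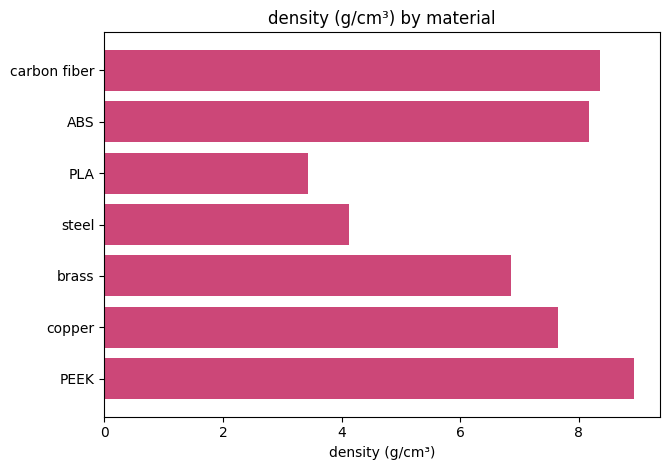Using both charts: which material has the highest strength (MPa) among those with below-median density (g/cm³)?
steel

Chart 2 median density (g/cm³) ≈ 8; below-median materials: PLA, steel, brass. Among those, steel has the highest strength (MPa) (≈ 1400).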